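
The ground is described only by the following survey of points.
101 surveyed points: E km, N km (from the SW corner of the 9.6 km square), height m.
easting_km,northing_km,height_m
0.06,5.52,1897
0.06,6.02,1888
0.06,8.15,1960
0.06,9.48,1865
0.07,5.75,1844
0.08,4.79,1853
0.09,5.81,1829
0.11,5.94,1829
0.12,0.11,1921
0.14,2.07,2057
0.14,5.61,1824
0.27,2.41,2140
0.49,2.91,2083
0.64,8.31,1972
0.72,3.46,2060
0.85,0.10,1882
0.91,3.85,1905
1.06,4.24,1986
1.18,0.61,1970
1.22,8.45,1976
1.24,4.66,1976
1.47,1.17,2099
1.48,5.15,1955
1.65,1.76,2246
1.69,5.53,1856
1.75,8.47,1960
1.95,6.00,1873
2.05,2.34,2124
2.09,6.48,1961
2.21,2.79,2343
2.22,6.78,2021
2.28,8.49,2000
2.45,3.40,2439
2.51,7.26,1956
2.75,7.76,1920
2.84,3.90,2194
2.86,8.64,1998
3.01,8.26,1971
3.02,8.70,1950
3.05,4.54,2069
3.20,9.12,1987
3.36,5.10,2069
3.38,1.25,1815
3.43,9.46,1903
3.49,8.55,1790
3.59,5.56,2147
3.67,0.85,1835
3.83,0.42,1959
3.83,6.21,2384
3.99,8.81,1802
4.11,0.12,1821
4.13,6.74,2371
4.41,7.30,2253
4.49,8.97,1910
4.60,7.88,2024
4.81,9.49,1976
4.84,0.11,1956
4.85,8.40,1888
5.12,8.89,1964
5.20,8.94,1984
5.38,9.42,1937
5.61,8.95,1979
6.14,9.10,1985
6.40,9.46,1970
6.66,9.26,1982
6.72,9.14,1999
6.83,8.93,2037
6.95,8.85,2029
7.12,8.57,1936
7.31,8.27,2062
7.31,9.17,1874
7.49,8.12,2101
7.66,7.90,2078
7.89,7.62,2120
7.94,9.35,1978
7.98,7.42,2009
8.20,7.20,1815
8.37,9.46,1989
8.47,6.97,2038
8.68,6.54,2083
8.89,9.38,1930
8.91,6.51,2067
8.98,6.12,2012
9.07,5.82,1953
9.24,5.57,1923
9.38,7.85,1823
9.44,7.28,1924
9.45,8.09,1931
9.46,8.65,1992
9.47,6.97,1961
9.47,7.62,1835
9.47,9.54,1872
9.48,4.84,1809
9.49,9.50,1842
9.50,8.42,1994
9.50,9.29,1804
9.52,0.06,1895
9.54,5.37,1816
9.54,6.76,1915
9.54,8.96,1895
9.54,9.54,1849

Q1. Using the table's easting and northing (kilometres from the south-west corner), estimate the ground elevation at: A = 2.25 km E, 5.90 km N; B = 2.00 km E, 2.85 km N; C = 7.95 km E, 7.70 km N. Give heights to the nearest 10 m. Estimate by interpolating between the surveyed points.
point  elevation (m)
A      1860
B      2230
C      2110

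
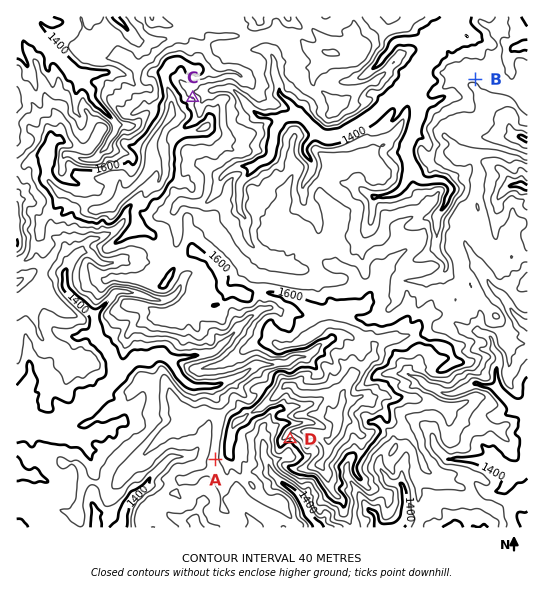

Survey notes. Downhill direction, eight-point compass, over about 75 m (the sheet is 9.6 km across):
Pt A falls W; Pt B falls N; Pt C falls NE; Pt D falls S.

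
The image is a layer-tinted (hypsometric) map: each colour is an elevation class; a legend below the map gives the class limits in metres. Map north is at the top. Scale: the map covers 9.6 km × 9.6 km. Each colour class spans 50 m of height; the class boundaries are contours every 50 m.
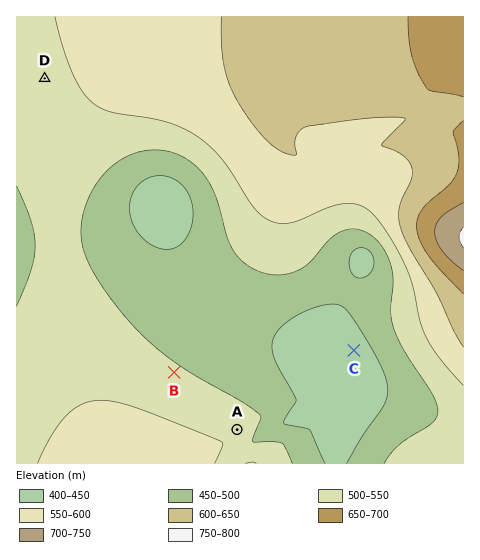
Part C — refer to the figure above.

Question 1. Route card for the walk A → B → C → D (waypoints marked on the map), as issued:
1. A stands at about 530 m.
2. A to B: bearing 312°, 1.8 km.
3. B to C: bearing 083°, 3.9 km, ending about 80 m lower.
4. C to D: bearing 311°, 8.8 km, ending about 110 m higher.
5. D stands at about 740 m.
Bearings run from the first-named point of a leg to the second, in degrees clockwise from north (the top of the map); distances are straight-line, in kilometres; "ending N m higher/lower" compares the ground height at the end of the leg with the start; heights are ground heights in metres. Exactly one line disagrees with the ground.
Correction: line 5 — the height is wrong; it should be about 540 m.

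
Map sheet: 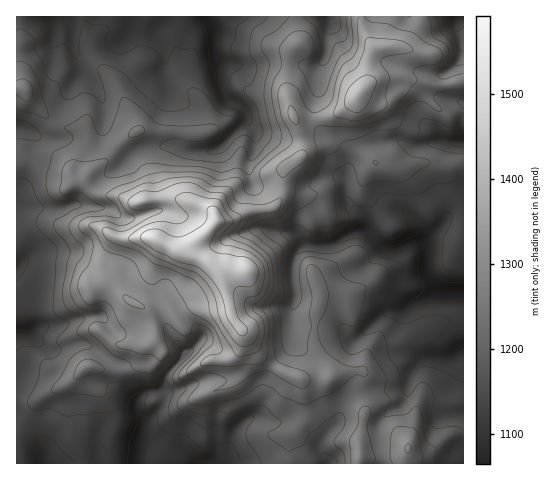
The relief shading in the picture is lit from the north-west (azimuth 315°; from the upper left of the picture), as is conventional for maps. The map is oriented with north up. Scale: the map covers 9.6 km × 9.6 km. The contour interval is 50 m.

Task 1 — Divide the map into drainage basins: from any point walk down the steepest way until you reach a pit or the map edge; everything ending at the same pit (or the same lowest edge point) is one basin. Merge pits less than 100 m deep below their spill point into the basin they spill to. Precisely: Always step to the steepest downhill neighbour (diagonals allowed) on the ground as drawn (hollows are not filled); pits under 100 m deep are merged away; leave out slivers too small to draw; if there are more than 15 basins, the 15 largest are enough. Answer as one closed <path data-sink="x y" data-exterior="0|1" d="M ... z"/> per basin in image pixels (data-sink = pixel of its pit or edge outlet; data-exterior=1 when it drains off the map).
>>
<path data-sink="136 463" data-exterior="1" d="M24 88l-8 1 0 374 344 1-1-24 6-26 0-10-5-16 2-17-16 1-10 2-7 5-29 0-26-12-9-7-31-39-14-48-16-13-18-8 28-28 3-3-3-7-11-8-22-7-13-1-34 5-16-7-16 0-8-4-10-11 8-12-5-35-4-4-23-3-8-5-23-24z"/><path data-sink="444 292" data-exterior="0" d="M403 77l-21 1-12 4-10 9-9 13-17 11-21 5-18-1 7 18 0 18-18 13-2 8 0 18-4 8-7 6-21 3-21 10-13 0-30 31 18 8 16 13 14 48 25 33 12 11 29 14 29 0 7-5 10-2 16-1-2 17 5 16 0 10-6 26 2 24 102 0 1-381-33 2z"/><path data-sink="208 17" data-exterior="1" d="M295 16l-278 0-1 72 8 0 5 10 26 26 9 4 16 1 7 5 5 35-8 12 10 11 8 4 16 0 16 7 34-5 13 1 29 11 7 11 12 0 21-10 23-4 5-5 4-8 0-18 2-8 18-13-1-23-9-16-5-21 2-38 3-8 6-6z"/><path data-sink="329 17" data-exterior="1" d="M361 16l-65 1 2 26-6 6-3 8-2 38 5 21 5 4 16 0 21-5 17-11 14-17 2-5 1-21 7-13-10-15z"/><path data-sink="460 17" data-exterior="1" d="M463 16l-101 0 3 17 10 15-7 13-1 21-2 3 12-6 12-2 14 0 28 8 32-3z"/>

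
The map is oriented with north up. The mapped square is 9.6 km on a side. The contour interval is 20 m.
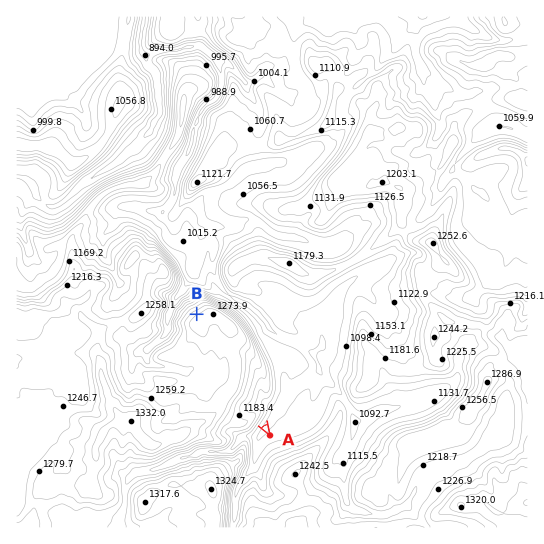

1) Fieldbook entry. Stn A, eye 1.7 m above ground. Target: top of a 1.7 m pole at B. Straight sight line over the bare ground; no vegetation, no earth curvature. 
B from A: not visible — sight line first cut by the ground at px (261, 420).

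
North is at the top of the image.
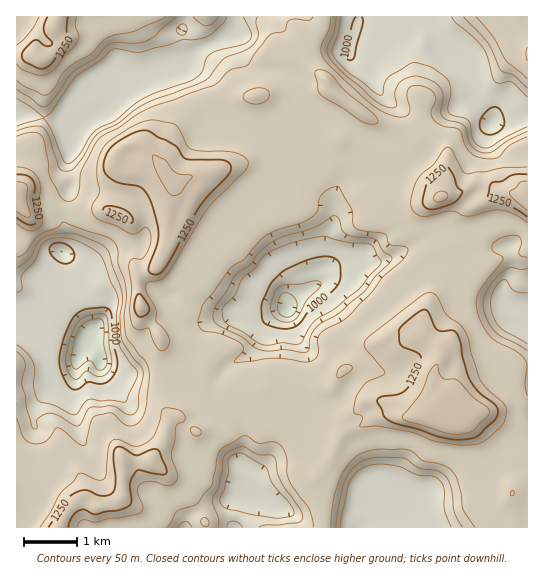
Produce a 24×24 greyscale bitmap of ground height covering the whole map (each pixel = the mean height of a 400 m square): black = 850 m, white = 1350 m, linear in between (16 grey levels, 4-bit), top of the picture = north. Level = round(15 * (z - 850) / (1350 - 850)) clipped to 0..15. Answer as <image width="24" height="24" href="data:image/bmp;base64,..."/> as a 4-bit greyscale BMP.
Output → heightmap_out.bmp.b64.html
<image width="24" height="24" href="data:image/bmp;base64,Qk2WAQAAAAAAAHYAAAAoAAAAGAAAABgAAAABAAQAAAAAACABAAATCwAAEwsAABAAAAAAAAAAAAAAABEREQAiIiIAMzMzAERERABVVVUAZmZmAHd3dwCIiIgAmZmZAKqqqgC7u7sAzMzMAN3d3QDu7u4A////AKvLuqmHZmiWVVV5qqrMy6qXVWmWVVWKqqqqzMuoVYqoVWeaqpmpvMqpeJqqiJmqqomZqbuqmZqqqrzduodoiKqqqqqqvO7uynVVVpqqqqqqu87sqXUyNpqpmZmqq83bqWUxSaqql3eavM3amFVBSrqYZUWJq8y6dVVVW7mXVBNXmrupZWVVa6qpZTNFeaqpd3VFisuqllRFWJqqmJdnmryqqXZmeZqqmcqavM26qpmImqqqq9qavN3bqqmZqq3MzsmKzd7duqmZmqzLvKlpzdy7uqqqqqq5iodWnMuqqqqqqqqWV2ZVWKqqqqqqqZllRYllVWeZqqq6d5llVruGVVVomZqmVnZVecy5d2ZWeaqFVVVViqzKmYd2WJmVVVVomg=="/>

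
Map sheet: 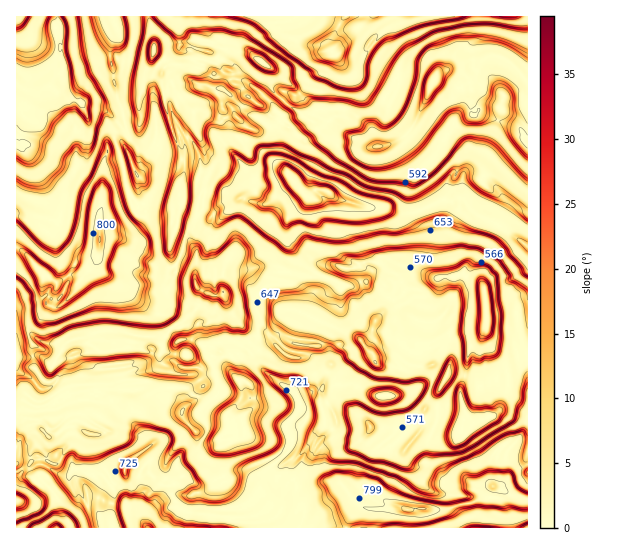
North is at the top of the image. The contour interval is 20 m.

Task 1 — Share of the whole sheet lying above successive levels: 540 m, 90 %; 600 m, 64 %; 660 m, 31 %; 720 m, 21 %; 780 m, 6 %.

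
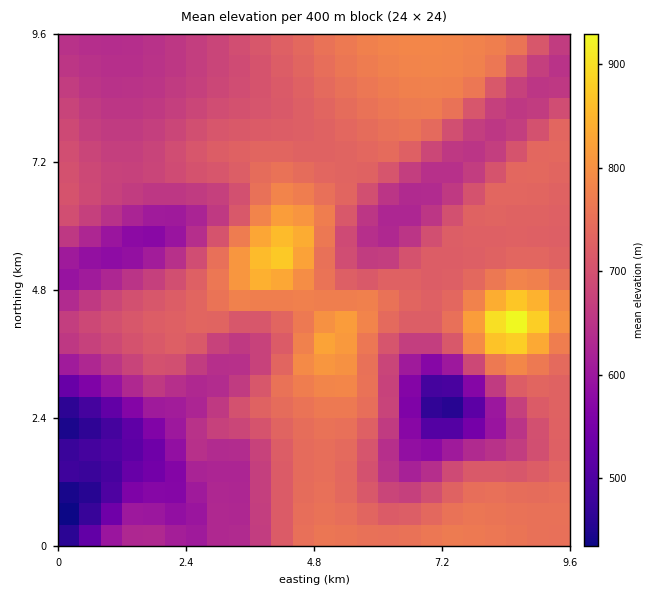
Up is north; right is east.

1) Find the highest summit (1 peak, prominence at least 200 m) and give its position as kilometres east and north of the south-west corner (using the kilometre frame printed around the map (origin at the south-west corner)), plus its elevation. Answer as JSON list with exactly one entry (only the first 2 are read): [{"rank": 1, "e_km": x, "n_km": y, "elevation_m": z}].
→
[{"rank": 1, "e_km": 8.54, "n_km": 4.16, "elevation_m": 940}]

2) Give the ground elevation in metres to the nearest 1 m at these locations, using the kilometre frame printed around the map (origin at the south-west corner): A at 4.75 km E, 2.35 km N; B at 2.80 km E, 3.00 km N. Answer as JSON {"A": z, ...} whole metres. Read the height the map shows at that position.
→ {"A": 754, "B": 630}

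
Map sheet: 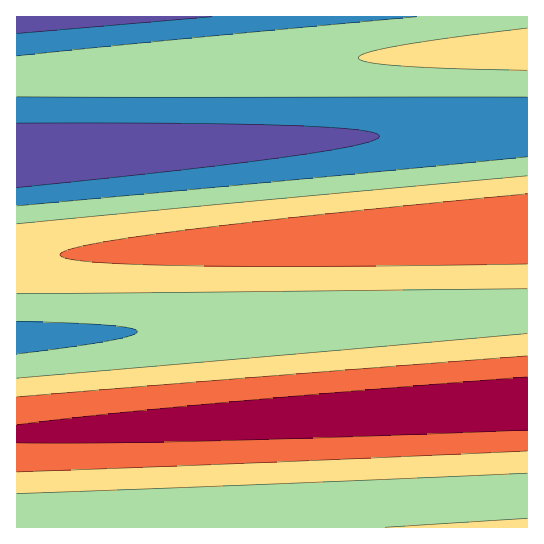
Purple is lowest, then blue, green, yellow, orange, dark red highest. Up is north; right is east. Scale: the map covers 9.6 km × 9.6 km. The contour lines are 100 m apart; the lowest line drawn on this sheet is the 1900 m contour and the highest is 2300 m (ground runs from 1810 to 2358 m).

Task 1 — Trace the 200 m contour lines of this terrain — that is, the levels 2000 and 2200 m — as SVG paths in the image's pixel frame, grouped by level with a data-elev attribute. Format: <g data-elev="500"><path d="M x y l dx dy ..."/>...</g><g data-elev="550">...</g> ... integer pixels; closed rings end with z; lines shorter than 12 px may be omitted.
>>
<g data-elev="2000"><path d="M17 321l88 4 21 2 11 4-5 4-22 6-93 13"/><path d="M527 157l-510 49"/><path d="M17 97l510 0"/><path d="M417 17l-400 39"/></g><g data-elev="2200"><path d="M17 472l510-21"/><path d="M527 356l-510 41"/><path d="M527 194l-214 21-148 18-82 13-19 5-4 4 11 4 21 3 90 4 147 0 198-2"/></g>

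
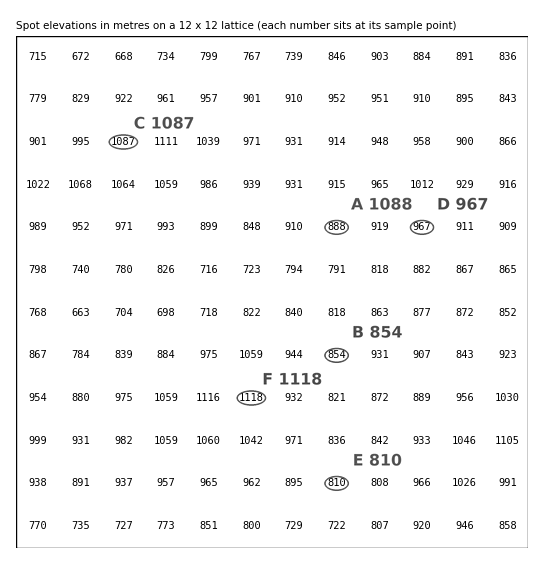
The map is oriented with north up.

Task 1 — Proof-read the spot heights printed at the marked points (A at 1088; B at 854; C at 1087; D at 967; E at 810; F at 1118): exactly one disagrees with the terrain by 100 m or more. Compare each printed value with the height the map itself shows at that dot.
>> A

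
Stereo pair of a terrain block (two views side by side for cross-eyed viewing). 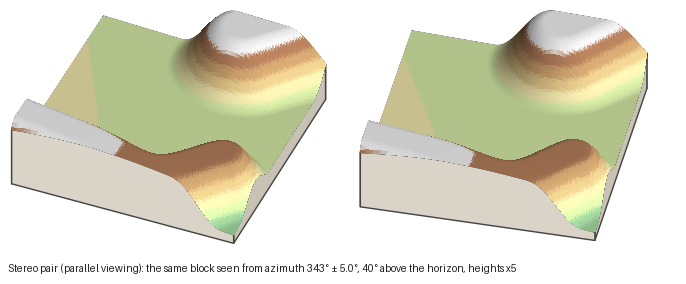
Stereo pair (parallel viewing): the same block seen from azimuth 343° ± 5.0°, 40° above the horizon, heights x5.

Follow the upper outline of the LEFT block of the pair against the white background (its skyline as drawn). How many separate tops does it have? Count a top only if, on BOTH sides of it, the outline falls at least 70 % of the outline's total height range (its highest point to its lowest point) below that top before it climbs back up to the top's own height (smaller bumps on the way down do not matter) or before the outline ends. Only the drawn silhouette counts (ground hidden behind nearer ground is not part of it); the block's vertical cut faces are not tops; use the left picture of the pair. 0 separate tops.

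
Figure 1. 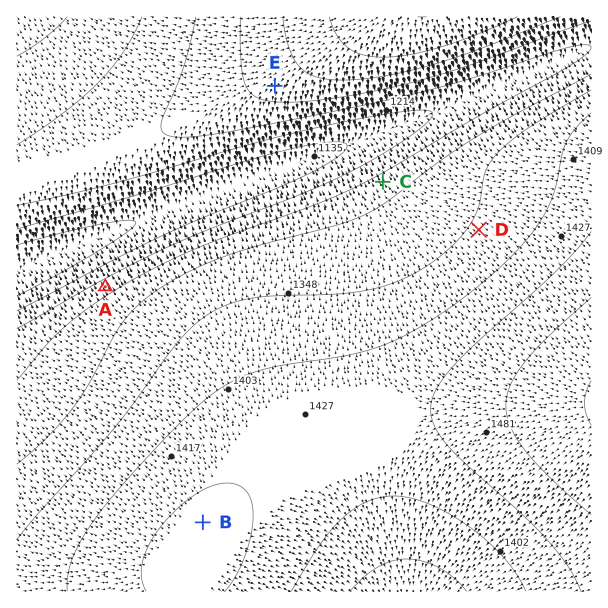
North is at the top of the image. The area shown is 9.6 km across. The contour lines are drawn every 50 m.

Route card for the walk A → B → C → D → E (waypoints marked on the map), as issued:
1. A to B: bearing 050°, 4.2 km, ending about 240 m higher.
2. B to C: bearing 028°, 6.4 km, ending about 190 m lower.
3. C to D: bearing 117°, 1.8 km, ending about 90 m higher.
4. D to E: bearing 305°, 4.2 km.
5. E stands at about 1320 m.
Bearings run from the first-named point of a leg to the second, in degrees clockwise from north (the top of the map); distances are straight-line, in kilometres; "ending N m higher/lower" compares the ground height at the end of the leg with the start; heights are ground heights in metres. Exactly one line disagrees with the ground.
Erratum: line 1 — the bearing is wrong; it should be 158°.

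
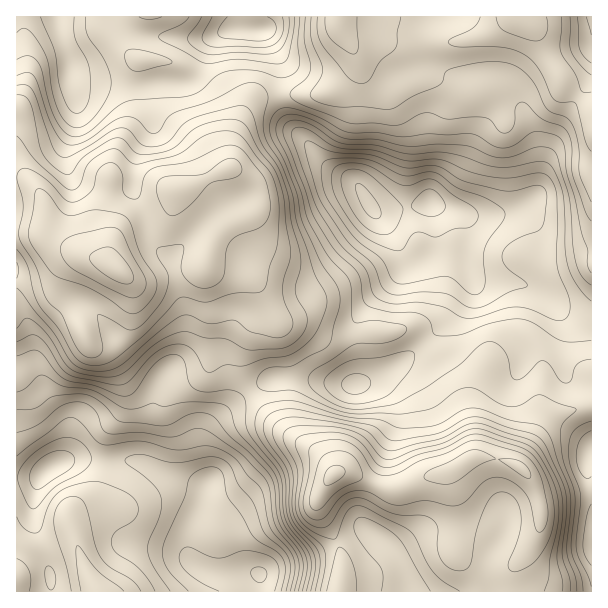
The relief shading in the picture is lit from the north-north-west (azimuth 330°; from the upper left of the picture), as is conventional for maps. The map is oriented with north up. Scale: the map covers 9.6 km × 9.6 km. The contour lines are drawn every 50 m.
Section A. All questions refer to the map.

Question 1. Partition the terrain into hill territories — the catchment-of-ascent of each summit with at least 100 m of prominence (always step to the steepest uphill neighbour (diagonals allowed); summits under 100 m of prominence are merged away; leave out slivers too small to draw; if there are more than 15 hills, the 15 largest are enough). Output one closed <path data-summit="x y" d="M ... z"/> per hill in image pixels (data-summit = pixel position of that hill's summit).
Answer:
<path data-summit="119 270" d="M243 16l-227 1 1 461 18 0 24-15 16-5 27 4 27-2 14 3 25 13 36 10 6-6-5-24 0-21 5-9 33-30 29-17 40 0 21 5 23 1 21-7 40-28 29-29 24-33 1-12 8 6 40 1 11 3 19 12 21 21 15 6 7-1 0-73-26 3-21-1-7-8-8-23-9-10-9-1-17 5-25 0-36-11-3-3-45 10-12-1-14-23-10-10-23-12-38-41-6-12-5-18 0-38-12-24-5-3-15-2z"/><path data-summit="333 474" d="M471 276l-1 12-24 33-29 29-30 22-13 7-18 6-23-1-21-5-40 0-29 17-33 30-5 9 0 21 5 24-11 27 7-1 13 5 11 10 6 13 4 18 4 11 4 5 12 7 0 17 332-1 0-265-13-2-9-5-21-21-19-12-11-3-40-1z"/><path data-summit="338 17" d="M591 16l-346 0-1 8 5 6 15 1 10 16 6 15 0 42 9 21 38 41 23 12 10 10 14 23 12 1 45-10 3 3 36 11 25 0 21-5 5 1 9 10 8 23 7 8 21 1 26-5z"/><path data-summit="98 591" d="M86 458l-11 0-16 5-24 15-19 1 1 113 242-1 1-17-50-2-15-7-7-10 0-21 17-42 1-8-6 2-18-5-44-19-36 0z"/>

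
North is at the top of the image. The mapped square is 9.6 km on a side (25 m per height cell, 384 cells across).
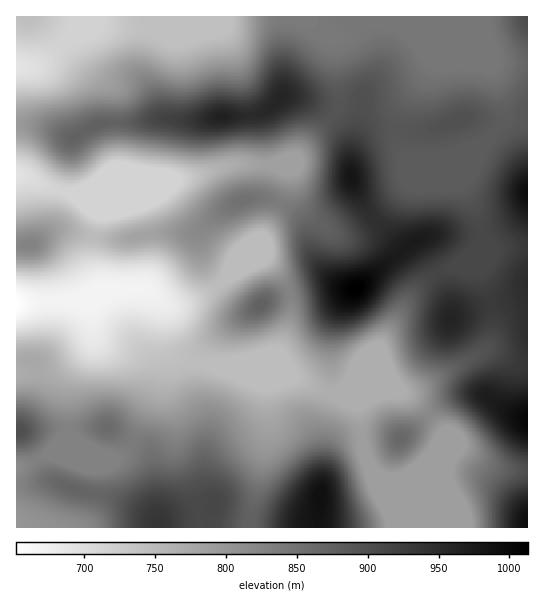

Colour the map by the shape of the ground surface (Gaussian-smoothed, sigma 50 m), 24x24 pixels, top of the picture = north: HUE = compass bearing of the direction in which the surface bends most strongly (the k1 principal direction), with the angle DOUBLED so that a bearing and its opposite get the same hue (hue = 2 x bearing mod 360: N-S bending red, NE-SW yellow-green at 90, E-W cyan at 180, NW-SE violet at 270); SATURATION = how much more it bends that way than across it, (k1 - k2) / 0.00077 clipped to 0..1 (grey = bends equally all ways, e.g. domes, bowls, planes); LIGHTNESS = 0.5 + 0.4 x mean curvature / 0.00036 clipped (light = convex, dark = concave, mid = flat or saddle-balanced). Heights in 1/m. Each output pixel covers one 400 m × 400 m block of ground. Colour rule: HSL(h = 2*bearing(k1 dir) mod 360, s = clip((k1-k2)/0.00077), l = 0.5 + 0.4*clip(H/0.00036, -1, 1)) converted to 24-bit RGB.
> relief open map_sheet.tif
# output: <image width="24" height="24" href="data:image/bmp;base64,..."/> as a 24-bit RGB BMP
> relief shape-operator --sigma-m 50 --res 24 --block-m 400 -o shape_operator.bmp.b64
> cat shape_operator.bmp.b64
<image width="24" height="24" href="data:image/bmp;base64,Qk32BgAAAAAAADYAAAAoAAAAGAAAABgAAAABABgAAAAAAMAGAAATCwAAEwsAAAAAAAAAAAAAiX1WfV1Cdl8xPFYvQpFpl7SQtriik3ufbFyJuKt8QWSHFzaVxqSouJOG09eGitCUVl7PSxZ6gH9/gH9/fnyADgcveLl92eHHnGCxkGyyosXfkb3zXabihJ60tayopGyygWmkuL6sa4S2DESLhnK83p+47/TVfNeMIgMwgGyAgH9/gH9/cjR5KISuXeCrpdCkOoytoubhQuskhVAcVXQueH1UprRkdlOIroB7kbeGjWubIj5nM3qG0a7Q8uvZ0Ge4IwEypWgaMYAuf4B/KCqmksjMfJI3h4MJP9gEG24RgW9lgVtVdII1Po5TmLlrPkpourWCpKxueFlbRFBjK2hPQ7Yl/uFYtgA+KwBE8c7OXtxqJHhpPn95WxQehxwL1LM43d7uJ0XrTUO5p2raxuHfOLDSjJqwT0WRpqx3sYp4fGmFWlmEVWJzZKpGusFVxz2zDA+n3e7p9dbxOxCgKwgRSBQXi9qcxt/h3LerfkKiTk6TcKe208K7c1OdbVtmf1iClJ9/rKWSgHWfWlGZbXmqjraemo1afDY2IoVnYM9FmSdV/wuunwndou/ekPbbjbDHs3gjiFNEWZuQYq2hpnlrpk97g2V8WoSDiKx/m41shTw8dFtEU35Ag041o2EwX4hpd4F1eXY4LRUMIn8xg7Dx2+fwhaLBWoWEorNcer1yQKl0SWNhgENAlV9MkXFmfYFdi4M8d1wxgH5if4B+f2R+eDZIycxaJ5dFfIB/XhVsym16a7Q6AmoAPpYTukg9fkxDtqva0q/Jl1mOQzlSfFdfkKyCdpatkma7yVixwjlIl4ofOGUTLh5MqDhc860lkqoDAzAFEAkzw5+o0qu3qsaXHHpBNWIvoH5rknw5r3xCsEdnXEqAZqKdjLOIYXp+TUhjpUis54Xm9Lfi1LyXBVVsbxq288fJ78C9MKlpADMwSrGs0r291cjGd2m8O1+TdpyBj5IngYkygXVFcn1mVYxTjY1SdkpKVjUyMWkjKr6Z1bjw9dbuGAD0Fwpj6eHL8Nvn8drrAlyIB1lOjcV9ycGul1+0c1OidYp4f5MQU40dSo89U3RIeXNCcXY6WDlDizxYpNRiA5ExAGEc5LeWqgCbSyGt0fbdyMrp+dLrzTfgE3BmG7U0n6tNf0NXh1+YnIedwtTohN/EQ4GNbEFdmks3iZU4Jj86UZteyeKrKqtoSnthCC0GSQI7y/vPb+Whc0aE2z9t94nTw3HONoY5LnYscYB1TXdyjpdz3tb167XwXE3XWIT+zMz/3s79h3//l7zozaui0FNVCUcNKgkdEJiHz/yyZEEsPiMYfpMocbhf1KLh1r/peZjQQ2SZgFF5joNDl4xrzpK5nZ3YfBBwMG4TSpUMgDvVtXXQ2n3J6IvL4YzPEkGSFv+pzL5biiNOi4NJceR8QsurWJ2mw5CryWa8dTmVmkSZu3dvhZJKjHAjZioFgHJtf4B/e4B3LGknH2Iylmutz63d6Nb1wMD5V7DqZhyo6jq8z+Ooaep1P2ZhW1w1dXktglw6b0WGdUWw18HJZj0cZAUB/twAAFgHSHlOfmtNaFYgLCkHGzMAKmgCkZkkq3glZj0oCgspw16k8vTXkMWZQi9qe3B+f4B+foB7RHN5SHyXsc+nSSdgeHDI7u7dzGmVGykKTjgPe2AxiH5GnrctL1IFIzECZ3MAJU0LDSAmJs017/rOw1NzZzp6f3Rnf4NmdIFoaoB/N4p3erxkSmr1rd/y2cnq/bj/pIf/r6j8trjxo7D13s334srzaIHqpsvbV42rD3J2APxgt9BQs0lKc1aRfXilmISrnXufY5BtTIlxaodHdJfZga3Kh3axr6HTgHXliFjr3dfxh6D0opj229X2xLn/8MT+3qfqbrXfKM3BdItXopZvZoyNY5KadXCgp4+2n5m7YFisj2iWg41LXVQ5fmc9nYY0XTokQm4vgtxoTnCDVICCvcJ7UiZn3DOL69LOpLXVSjXEdmaqrpSSdY5+XX1zXnhteJFrl4ZvcU9+l3OOdG8sUmc8UpNVc4ahjX2/ndTJcLVsUkNWXXlSrKxQOR5OsqNY6u3DmWeBY0J0Y2yHr4aNqIaTbmiDd2xdeIJYgnZWVF5rhoJbfZlkTZ1nSpJYQnxDZIRLtLFBhlMyYVw6T343eHxFPiZLgcNN3d5qk0FScE9YYHNTeZBYo4Vuild5gH2AgIB/f3+Ab0x8oXpUpqy1faWoYHuIaH1zc3hXnZVYiXxqgH9/fIB3VHdTMyxUrdBQtLQ4gFhShm93eod6c4drhXplgHl6gIB/gIB/f3+AVjiKwJqc"/>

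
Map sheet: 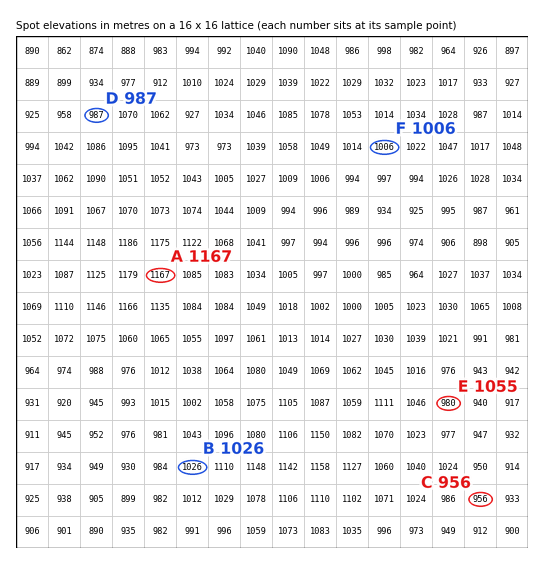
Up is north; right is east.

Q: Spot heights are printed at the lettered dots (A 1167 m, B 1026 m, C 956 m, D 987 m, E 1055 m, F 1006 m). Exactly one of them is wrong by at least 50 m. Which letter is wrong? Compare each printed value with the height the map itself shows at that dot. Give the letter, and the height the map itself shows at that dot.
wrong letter E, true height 980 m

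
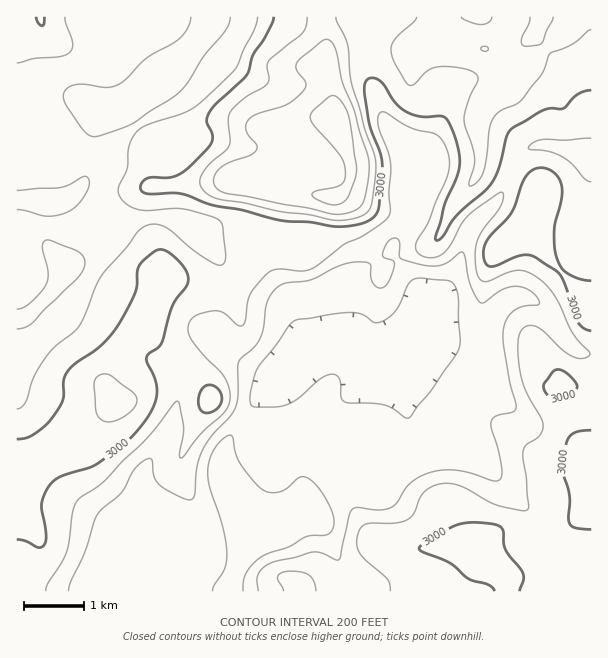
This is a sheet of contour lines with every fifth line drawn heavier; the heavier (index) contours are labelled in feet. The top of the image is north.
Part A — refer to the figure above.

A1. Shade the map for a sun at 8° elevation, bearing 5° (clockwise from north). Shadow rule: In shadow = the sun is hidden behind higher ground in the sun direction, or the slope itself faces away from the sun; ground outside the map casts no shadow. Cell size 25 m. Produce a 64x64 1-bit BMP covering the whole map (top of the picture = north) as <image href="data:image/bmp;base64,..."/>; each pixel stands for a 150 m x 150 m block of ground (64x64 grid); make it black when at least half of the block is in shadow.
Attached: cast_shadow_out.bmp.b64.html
<image width="64" height="64" href="data:image/bmp;base64,Qk0+AgAAAAAAAD4AAAAoAAAAQAAAAEAAAAABAAEAAAAAAAACAAATCwAAEwsAAAIAAAAAAAAA////AAAAAAAAAAAAAAAAAAAAAgAAAAAAAAAAAAMAAAAAAAAAA4AAAAAAAAAAAAAAAAAAAAAAAAAAAAAAAAAAAAAAAAAAAAAAAAAAAAAAAAAA4AAAAAAAAAHwwAAAAAAAA/jAAAAAAAAD/AYAAAAAAAP8DgAAAAAAAf4OAAAAAAAAfg8AAAAAAAAfDwAAAAAAAAcPAAAAAAAAAw8AAAAAAAAAD4AAAABgAAAHAAAAAOAAAAAAAAAAwAAAAAAAAACAAAAAAAAAAAAAAAAAAAAAAAAAAGDgAAAAAAAAY/AAAAMAAABn+AAAAwAAAAf4AAAHAAAAD/wAAA8AAAAP/AYMHgAAAA/8Dh98AAAAH/6PH/gAAAAf/h+/+AAAAB/+H9/wAAAD//4f3+AAAAf//x/PwAAAB///D8eAAAAP//+B4YAAAB///8DgAAAAP///wPAAAAf///+A8AAAD////wB4AAAP///AAHgAAAH/4AAAPAAAAAAAAAAMAAAAAAAAAAAAAAAAAAAcAAAAAAAAAB4AAAAAAAAAPwAAACAAAGB/AdwAcAAAAH8D/AD4AAAAfgOAAAcAAAB8A4AAA4AAAHAAAAAAAAAAAAAAAAAAAAAAAAAAAAAAAABwABgAAAAAAfgAOAAAAAAD8AA4AAQAAAAAAAAAAgAAAAAAAAAAAAAAAAAAAAAAAAAAAA=="/>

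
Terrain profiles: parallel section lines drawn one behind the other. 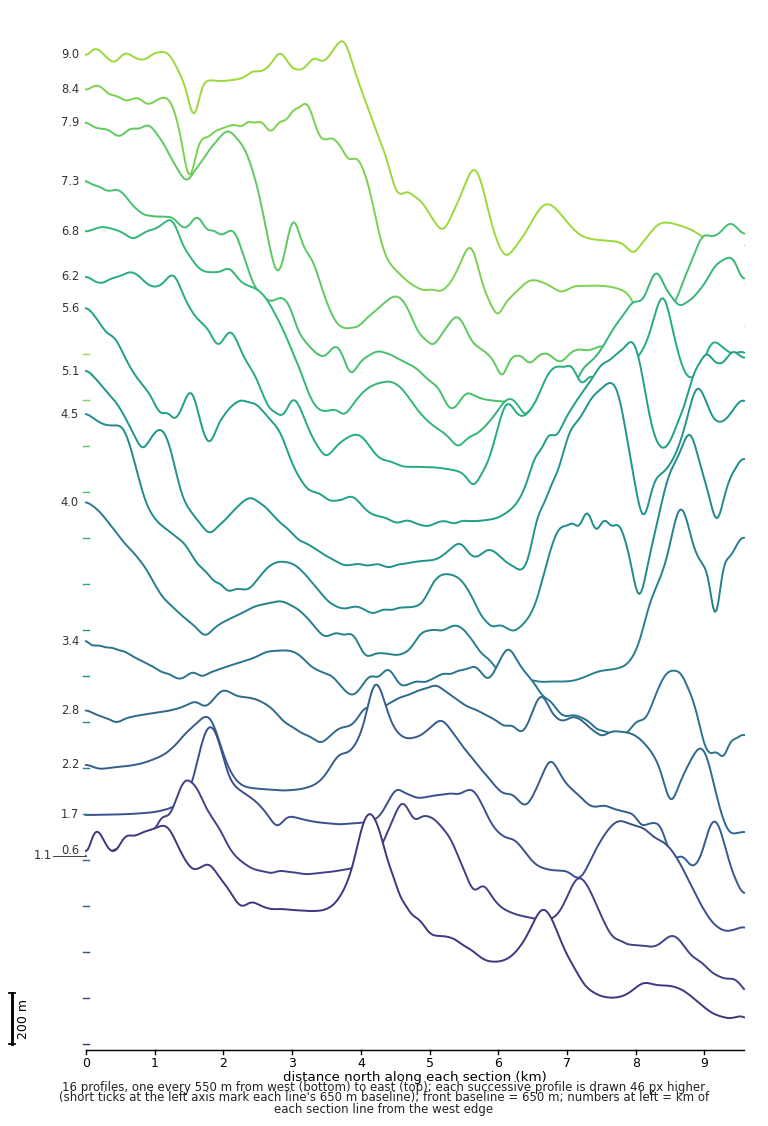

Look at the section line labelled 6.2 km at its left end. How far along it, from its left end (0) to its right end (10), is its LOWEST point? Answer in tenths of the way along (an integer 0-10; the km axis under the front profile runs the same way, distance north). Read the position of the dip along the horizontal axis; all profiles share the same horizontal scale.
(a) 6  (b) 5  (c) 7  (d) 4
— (a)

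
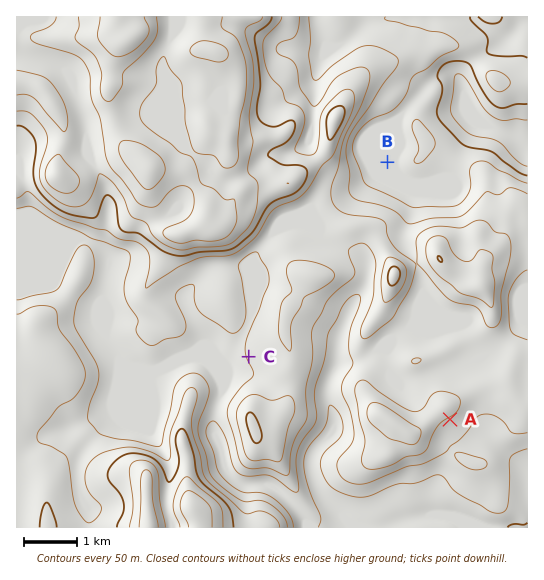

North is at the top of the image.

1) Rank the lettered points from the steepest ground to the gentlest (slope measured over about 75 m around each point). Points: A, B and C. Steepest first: A C B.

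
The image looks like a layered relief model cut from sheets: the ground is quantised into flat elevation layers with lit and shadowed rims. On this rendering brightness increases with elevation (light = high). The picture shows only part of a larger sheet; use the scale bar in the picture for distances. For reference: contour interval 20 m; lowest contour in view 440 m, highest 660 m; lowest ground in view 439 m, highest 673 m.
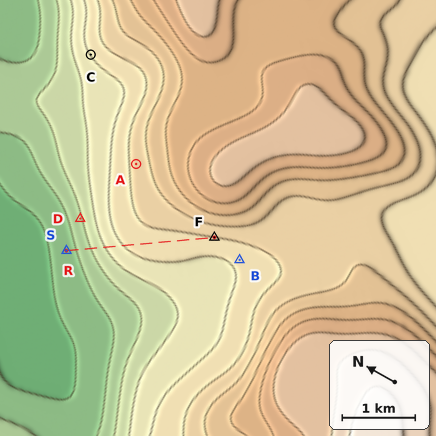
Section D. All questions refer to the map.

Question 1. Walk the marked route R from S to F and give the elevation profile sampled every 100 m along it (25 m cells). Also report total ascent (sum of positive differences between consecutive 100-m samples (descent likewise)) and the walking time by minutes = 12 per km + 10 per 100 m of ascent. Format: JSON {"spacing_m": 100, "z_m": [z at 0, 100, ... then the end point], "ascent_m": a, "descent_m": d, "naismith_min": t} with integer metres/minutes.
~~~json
{"spacing_m": 100, "z_m": [450, 457, 466, 476, 487, 497, 506, 514, 521, 526, 529, 532, 533, 533, 533, 533, 533, 534, 535, 537, 539, 540], "ascent_m": 90, "descent_m": 0, "naismith_min": 33}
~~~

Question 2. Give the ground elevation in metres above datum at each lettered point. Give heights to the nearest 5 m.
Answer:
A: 545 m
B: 525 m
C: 520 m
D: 475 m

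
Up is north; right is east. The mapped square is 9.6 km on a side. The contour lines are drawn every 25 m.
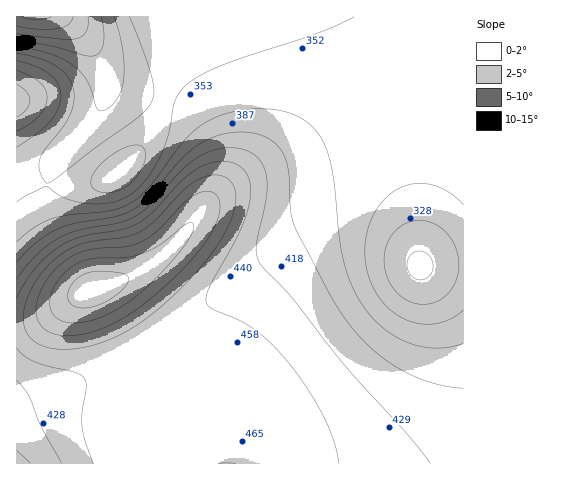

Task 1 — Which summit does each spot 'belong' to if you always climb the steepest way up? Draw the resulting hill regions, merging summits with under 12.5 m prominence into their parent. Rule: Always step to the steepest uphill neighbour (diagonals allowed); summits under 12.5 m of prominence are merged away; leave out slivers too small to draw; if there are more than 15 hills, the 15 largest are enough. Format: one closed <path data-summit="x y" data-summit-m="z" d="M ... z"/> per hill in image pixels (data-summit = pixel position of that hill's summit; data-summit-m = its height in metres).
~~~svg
<path data-summit="94 290" data-summit-m="564" d="M463 16l-301 1 6 33 0 30-3 15-7 23-8 16-23 32-10 9-9 4-33 7-28-1-31-10 1 289 447-1z"/><path data-summit="36 17" data-summit-m="481" d="M161 16l-145 1 0 157 2 2 29 9 28 1 33-7 9-4 10-9 23-32 8-16 7-23 3-15 0-30z"/>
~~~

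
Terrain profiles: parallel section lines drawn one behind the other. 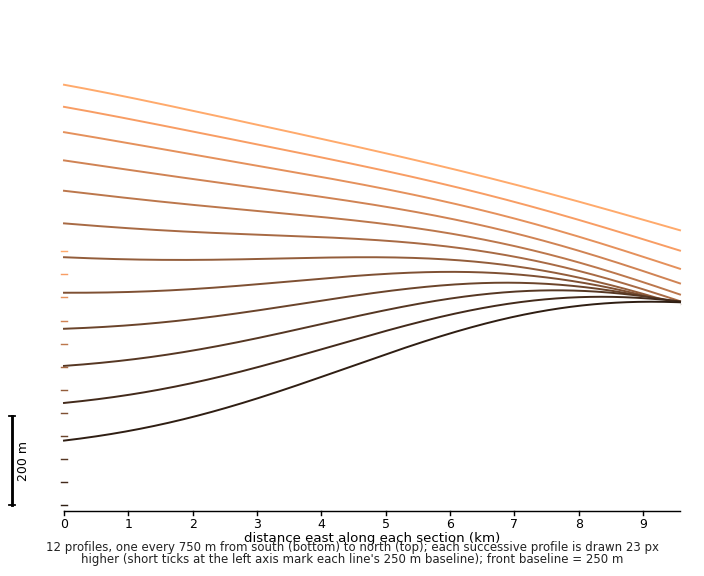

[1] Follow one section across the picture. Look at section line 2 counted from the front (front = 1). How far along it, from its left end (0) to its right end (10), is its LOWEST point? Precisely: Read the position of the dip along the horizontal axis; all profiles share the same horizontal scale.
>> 0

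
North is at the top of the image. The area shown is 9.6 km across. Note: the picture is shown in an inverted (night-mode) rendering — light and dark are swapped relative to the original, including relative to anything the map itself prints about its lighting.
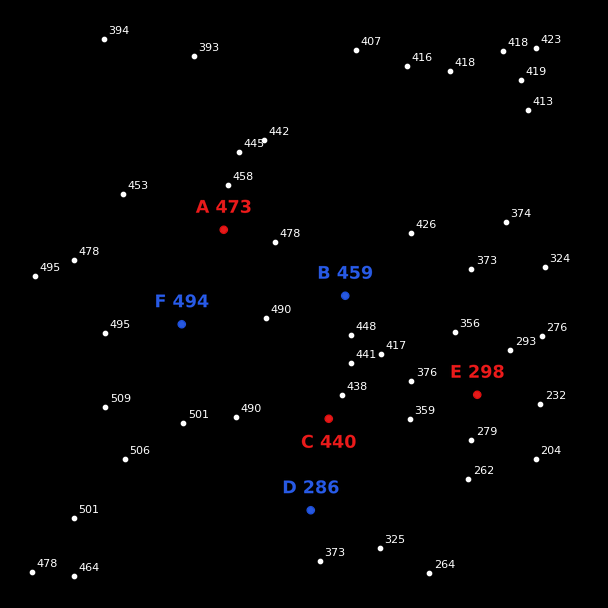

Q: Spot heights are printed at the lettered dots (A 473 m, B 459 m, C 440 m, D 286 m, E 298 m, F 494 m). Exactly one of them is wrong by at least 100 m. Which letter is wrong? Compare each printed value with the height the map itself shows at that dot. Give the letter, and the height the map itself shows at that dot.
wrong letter D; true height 411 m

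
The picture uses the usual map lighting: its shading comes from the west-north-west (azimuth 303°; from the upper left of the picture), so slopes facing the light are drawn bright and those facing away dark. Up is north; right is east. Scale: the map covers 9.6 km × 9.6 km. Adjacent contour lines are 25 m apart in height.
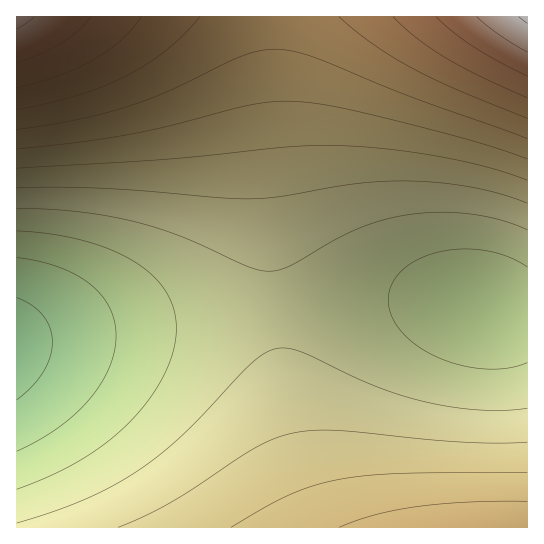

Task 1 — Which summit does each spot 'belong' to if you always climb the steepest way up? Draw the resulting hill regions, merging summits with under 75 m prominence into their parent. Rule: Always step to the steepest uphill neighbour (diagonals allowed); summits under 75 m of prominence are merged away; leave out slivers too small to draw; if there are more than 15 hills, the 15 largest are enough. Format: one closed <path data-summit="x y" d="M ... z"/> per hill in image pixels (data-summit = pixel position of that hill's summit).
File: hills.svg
<path data-summit="509 527" d="M447 301l-86 0-102 8-114 14-128 18-1 186 511 1 1-215-19-1-28-7z"/><path data-summit="17 17" d="M270 16l-254 1 1 324 128-18 114-14 102-8 78 0-57-5-37-7-28-13-16-18-10-27-10-49-8-89z"/><path data-summit="527 17" d="M527 16l-256 1 5 112 9 78 11 40 11 19 10 10 20 11 26 6 100 10 46 9 19-1z"/>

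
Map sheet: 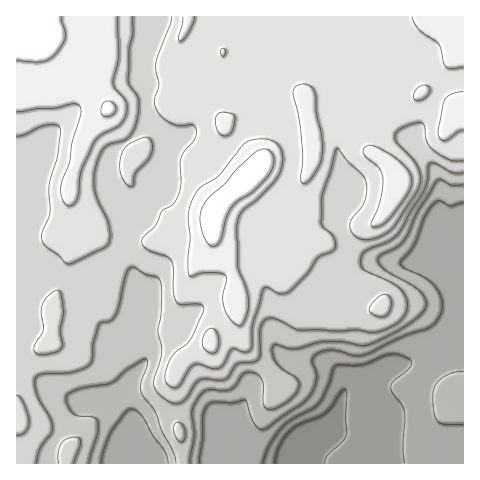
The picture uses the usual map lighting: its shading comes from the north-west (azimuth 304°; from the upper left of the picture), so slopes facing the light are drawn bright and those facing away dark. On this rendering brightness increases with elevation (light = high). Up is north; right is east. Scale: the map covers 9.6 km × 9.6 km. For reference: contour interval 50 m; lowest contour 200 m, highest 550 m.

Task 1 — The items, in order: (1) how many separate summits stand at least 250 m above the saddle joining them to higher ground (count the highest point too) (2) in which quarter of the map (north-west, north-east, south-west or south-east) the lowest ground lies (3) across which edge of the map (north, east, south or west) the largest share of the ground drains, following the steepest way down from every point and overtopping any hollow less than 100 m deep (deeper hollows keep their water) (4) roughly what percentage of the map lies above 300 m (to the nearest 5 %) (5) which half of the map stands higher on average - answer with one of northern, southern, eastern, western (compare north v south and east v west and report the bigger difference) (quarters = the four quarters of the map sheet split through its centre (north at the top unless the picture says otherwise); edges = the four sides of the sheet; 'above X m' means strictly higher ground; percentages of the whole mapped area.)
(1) There is 1 summit with 250 m or more of prominence.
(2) The lowest point lies in the south-east quarter of the map.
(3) The largest share of the runoff leaves by the southern edge.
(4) About 85 % of the map lies above 300 m.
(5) The northern half stands higher on average than the southern half.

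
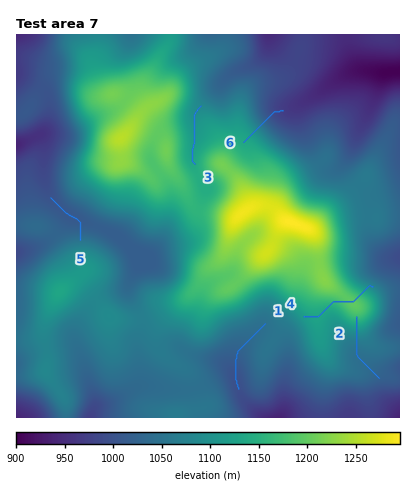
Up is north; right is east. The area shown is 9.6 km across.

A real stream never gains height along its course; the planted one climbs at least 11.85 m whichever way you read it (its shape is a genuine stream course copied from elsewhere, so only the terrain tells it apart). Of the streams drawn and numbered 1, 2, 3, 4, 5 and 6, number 4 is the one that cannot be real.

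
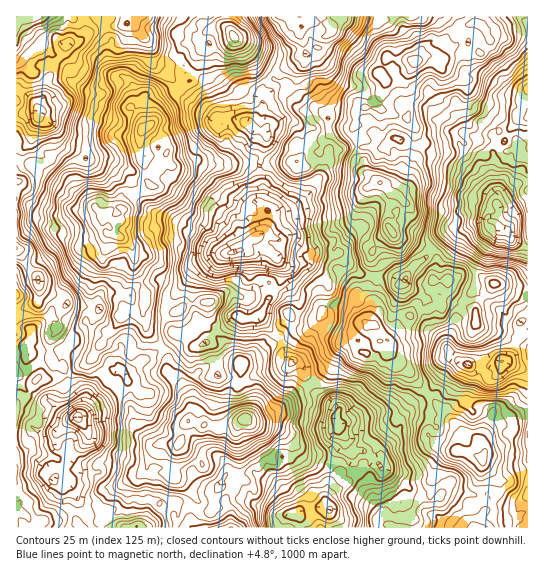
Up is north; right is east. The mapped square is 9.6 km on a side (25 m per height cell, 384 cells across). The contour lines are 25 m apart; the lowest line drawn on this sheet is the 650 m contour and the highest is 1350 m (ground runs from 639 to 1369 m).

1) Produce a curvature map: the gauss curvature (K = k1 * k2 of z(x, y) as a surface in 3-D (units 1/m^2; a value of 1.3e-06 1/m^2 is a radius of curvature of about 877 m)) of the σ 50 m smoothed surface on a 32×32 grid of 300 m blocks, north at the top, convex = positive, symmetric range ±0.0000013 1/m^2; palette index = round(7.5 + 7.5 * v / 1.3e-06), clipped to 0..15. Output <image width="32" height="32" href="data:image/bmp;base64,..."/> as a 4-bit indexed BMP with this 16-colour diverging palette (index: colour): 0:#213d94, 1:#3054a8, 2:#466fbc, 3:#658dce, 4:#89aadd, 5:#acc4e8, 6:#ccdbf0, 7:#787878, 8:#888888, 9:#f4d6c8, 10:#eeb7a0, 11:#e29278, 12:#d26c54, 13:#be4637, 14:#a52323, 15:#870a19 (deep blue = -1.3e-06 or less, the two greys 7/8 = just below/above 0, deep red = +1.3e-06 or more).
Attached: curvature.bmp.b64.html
<image width="32" height="32" href="data:image/bmp;base64,Qk12AgAAAAAAAHYAAAAoAAAAIAAAACAAAAABAAQAAAAAAAACAAATCwAAEwsAABAAAAAAAAAAlD0hAKhUMAC8b0YAzo1lAN2qiQDoxKwA8NvMAHh4eACIiIgAyNb0AKC37gB4kuIAVGzSADdGvgAjI6UAGQqHAHp2d2ykdcVZ22top5lndXaHhld3ZXd0M5lfloZ2tod4R6hpeYlnpZl3dmZWdpk3iWyWaYl4endlh3VlzkdNaGdHQ1N3eLOXZqhkiXl4XGx3p73qZ7aFiXlGiXZmfGeJhLVdd4d3uSb5R3u4mIaZg2tID6homXd15ph893V3dpyISYmIJthZeFeDFXd3YnVqN2xhc5hZRvQ0t0lJepR4SqOliLiIiIcs2K6Fj0h21cL4hnh5dlNshYUXZolpd+XmMsq1ZWicZxeVRnh6h0dh+GkIaU+1drdfePeoWHWzxad3kx84W7dn8KcVeYiHglZxhm9XZnNkVXpMJpdGCv2eLfcCl2x6iaW4ZPaXhIQXSkWn1mxnZIiKvIV5hbtIwFdowIeIeKeJV4eKiXiDf2PXTvmHaYi5eGd3dneXdnV7d1xZZ4jZcIh4mKqHd4p2p4iJtsWHdnW3h4h3Zkt6tohniJRll9h3d7RqQY+Eh4aGd3WGaFSGh4qHd3RnebKIZnaHaHVWbFplaKeMiHSWeoeZaHpf2IVn+Inkx6Z2iHWZZ4VonX1W50c4h3ZohptIWHlld0dTaiXUdohpdoZFeGtV6GtZearnlnZnc1eZesh2x0aXeDZjh0V6OIhIlXh32HV7hna8lof5h4/oVoeXd3l3mbdJdnG3aHlMiYhpdzeKZZiI"/>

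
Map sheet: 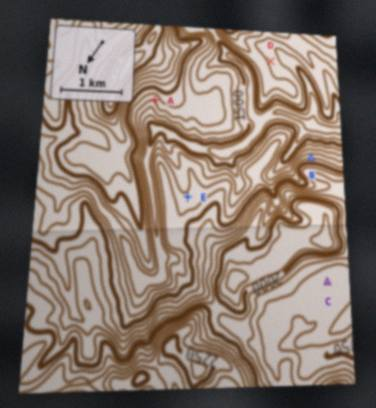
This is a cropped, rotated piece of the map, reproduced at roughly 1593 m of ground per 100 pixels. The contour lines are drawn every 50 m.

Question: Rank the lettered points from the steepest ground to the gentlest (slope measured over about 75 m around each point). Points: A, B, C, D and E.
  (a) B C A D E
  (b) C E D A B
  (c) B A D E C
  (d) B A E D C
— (c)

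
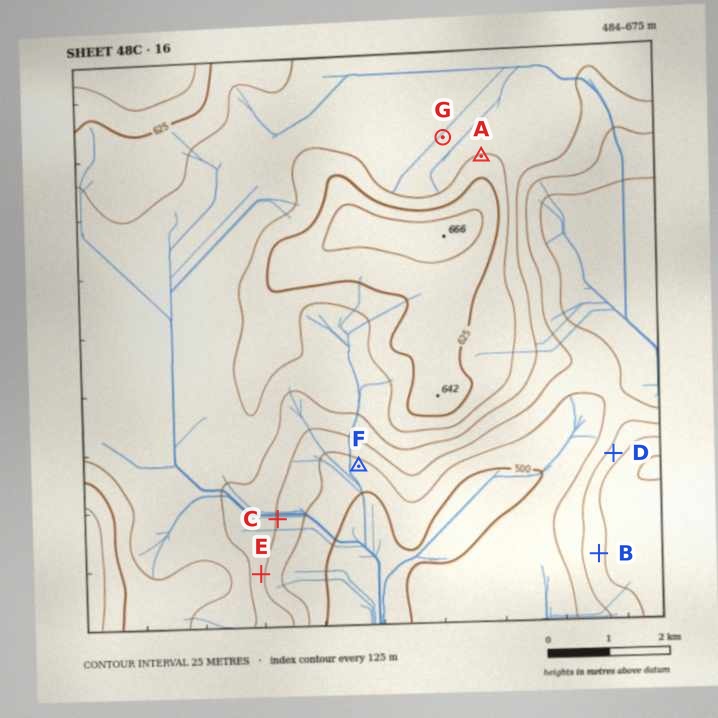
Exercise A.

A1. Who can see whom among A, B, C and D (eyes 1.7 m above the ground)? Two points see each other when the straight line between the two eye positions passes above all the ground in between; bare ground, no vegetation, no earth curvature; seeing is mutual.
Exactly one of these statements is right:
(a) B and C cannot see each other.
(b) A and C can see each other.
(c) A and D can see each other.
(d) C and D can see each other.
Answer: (d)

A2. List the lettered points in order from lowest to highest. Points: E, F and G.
F E G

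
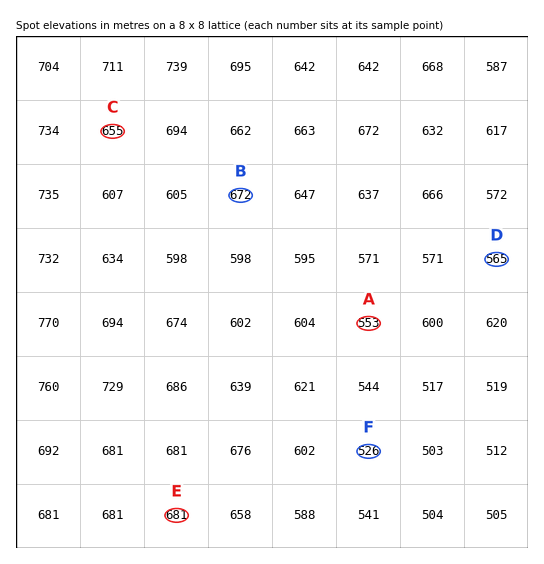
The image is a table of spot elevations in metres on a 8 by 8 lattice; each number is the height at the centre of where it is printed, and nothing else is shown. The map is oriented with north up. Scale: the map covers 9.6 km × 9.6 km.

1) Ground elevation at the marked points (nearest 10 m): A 550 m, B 670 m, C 660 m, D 560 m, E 680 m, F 530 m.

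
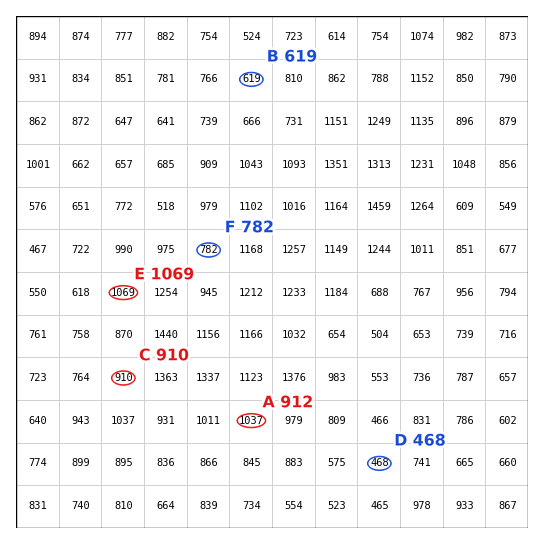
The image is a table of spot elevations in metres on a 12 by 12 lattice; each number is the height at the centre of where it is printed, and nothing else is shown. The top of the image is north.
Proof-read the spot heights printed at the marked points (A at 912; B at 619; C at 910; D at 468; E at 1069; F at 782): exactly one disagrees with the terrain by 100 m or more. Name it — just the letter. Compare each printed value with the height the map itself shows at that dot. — A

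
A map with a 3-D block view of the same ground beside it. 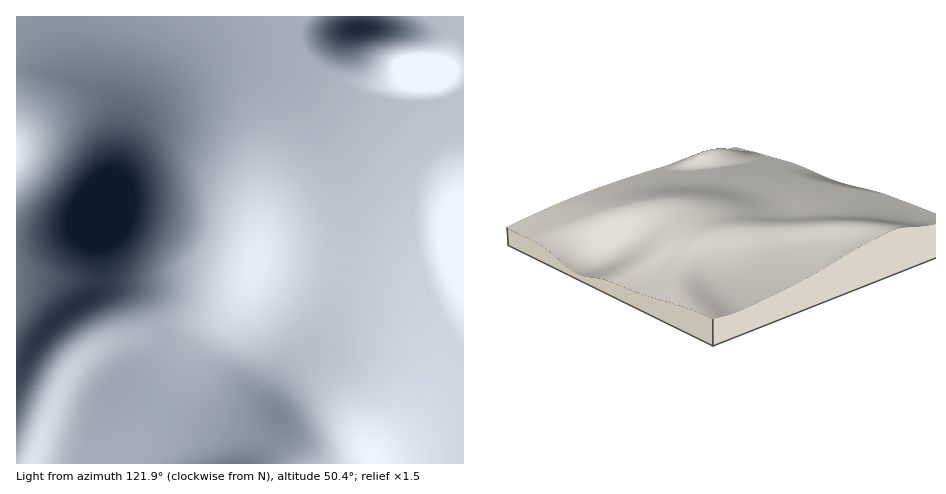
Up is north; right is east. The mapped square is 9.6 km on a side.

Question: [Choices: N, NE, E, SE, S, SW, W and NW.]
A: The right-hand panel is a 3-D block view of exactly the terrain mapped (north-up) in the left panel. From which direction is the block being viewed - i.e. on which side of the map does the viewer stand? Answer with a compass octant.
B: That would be SW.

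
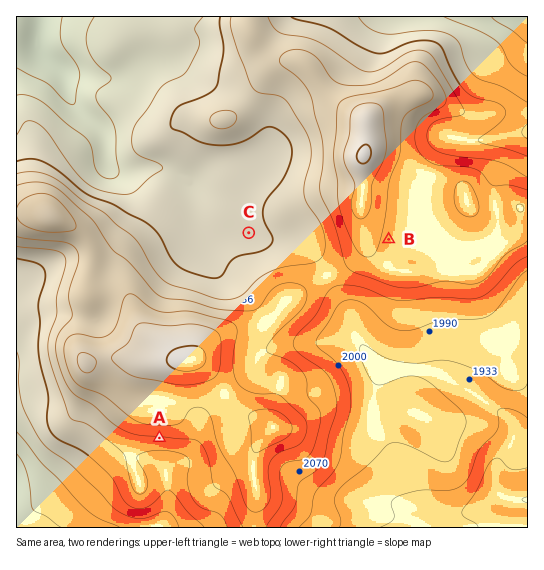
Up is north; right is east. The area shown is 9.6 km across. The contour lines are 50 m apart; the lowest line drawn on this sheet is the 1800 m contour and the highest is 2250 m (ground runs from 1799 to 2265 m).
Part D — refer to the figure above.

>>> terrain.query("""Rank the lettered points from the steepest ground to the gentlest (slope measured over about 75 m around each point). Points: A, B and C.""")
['A', 'B', 'C']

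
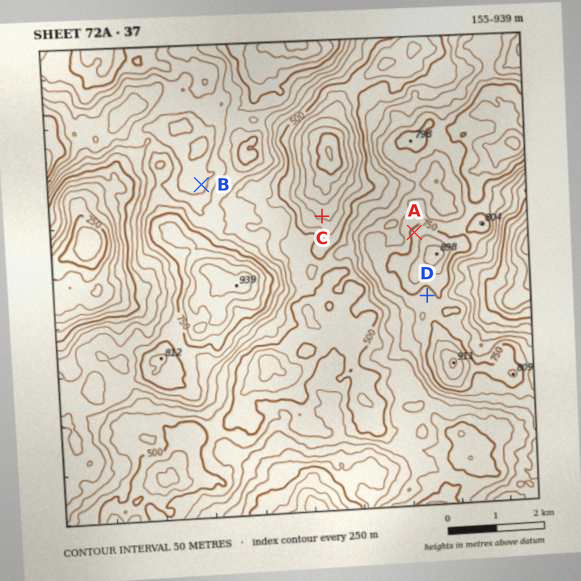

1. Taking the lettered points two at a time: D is above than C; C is below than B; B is below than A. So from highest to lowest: A D B C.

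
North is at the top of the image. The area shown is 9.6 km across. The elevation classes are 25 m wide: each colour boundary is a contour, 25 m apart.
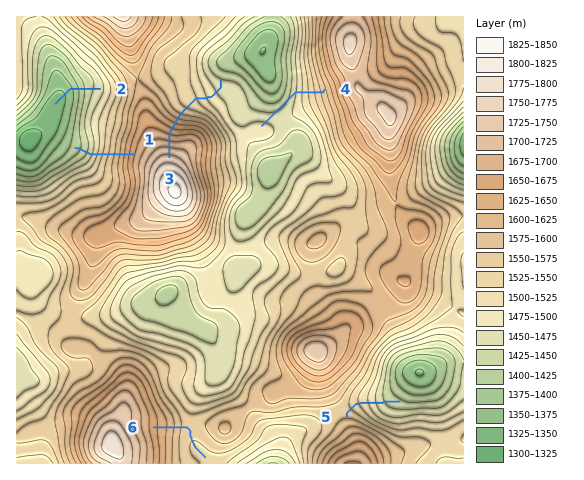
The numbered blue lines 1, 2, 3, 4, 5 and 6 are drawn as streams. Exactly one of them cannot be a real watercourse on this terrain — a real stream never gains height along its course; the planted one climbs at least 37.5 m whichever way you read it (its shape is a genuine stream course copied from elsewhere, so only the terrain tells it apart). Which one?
4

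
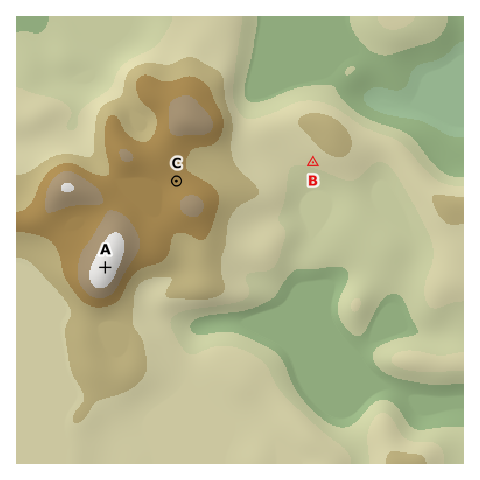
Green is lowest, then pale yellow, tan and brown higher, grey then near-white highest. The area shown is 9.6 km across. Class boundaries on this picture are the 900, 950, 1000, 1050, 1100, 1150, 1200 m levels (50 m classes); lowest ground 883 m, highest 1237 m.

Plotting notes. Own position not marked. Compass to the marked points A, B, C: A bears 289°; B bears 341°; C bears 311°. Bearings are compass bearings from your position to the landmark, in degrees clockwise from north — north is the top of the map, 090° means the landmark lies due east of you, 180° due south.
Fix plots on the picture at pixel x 382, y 362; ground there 980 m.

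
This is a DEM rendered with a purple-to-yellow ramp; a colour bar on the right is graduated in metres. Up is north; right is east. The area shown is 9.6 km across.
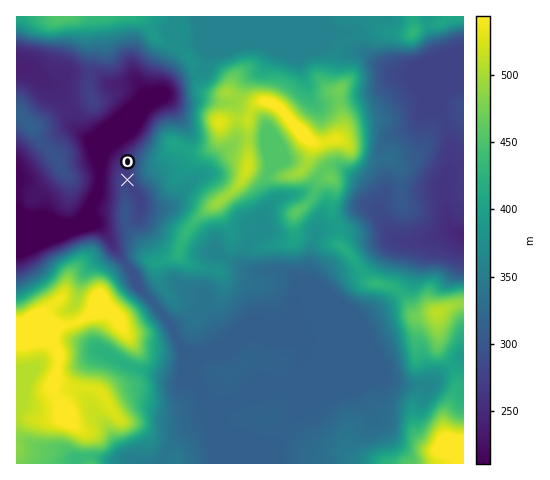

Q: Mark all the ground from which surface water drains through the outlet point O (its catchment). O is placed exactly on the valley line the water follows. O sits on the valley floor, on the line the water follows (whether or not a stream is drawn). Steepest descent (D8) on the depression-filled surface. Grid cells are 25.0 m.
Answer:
4.266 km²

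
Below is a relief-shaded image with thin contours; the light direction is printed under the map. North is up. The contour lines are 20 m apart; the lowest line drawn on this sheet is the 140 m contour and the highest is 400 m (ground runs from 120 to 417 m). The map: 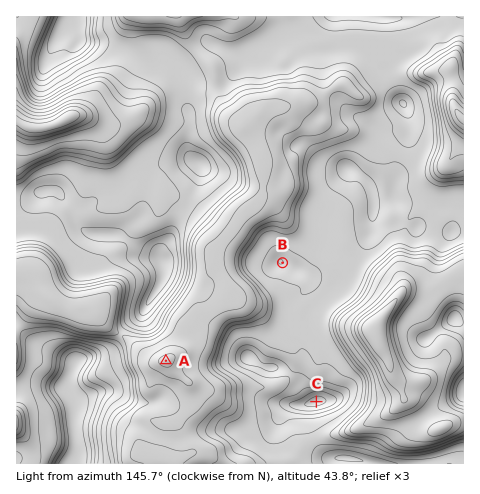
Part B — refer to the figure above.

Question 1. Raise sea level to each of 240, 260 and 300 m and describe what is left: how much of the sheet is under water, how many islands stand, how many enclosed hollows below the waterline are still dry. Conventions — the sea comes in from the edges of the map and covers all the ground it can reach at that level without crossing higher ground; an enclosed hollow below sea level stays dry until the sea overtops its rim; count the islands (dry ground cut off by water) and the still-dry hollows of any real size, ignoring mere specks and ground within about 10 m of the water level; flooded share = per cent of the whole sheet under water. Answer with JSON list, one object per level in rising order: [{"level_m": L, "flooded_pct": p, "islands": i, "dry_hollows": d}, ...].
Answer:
[{"level_m": 240, "flooded_pct": 28, "islands": 0, "dry_hollows": 0}, {"level_m": 260, "flooded_pct": 34, "islands": 0, "dry_hollows": 0}, {"level_m": 300, "flooded_pct": 48, "islands": 0, "dry_hollows": 0}]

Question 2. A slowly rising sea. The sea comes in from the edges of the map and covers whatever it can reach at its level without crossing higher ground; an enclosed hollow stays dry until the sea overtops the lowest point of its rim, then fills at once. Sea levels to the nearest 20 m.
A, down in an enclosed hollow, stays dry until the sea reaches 220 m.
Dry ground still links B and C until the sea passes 320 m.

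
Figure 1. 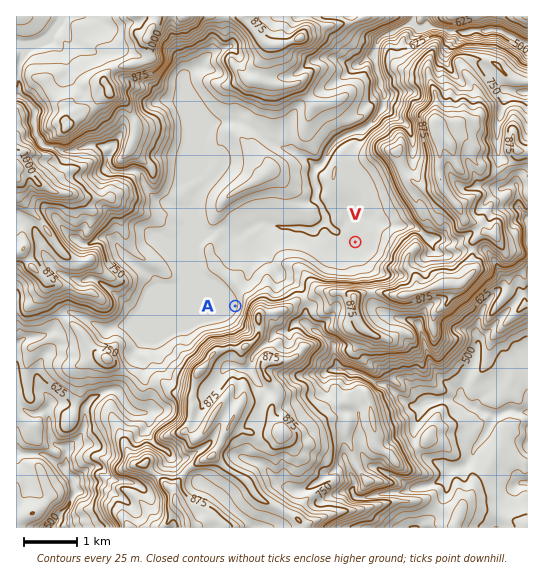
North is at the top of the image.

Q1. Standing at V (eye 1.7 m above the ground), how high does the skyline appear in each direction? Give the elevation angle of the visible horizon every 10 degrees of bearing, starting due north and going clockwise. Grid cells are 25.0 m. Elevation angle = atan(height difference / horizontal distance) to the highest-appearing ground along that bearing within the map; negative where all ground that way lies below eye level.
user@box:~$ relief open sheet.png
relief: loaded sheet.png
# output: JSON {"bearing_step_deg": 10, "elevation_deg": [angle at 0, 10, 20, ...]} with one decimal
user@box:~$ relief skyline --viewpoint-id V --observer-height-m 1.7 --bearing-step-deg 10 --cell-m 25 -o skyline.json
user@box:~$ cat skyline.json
{"bearing_step_deg": 10, "elevation_deg": [1.3, 2.8, 6.6, 7.2, 8.3, 9.4, 9.9, 9.4, 8.3, 9.6, 11.8, 12.4, 11.7, 11.6, 13.1, 12.8, 12.1, 13.3, 15.3, 14.2, 12.9, 11.3, 8.8, 6.6, 4.8, 3.3, 2.2, 2.7, 3.5, 3.4, 3.8, 3.8, 3.6, 3.1, 3.7, 2.6]}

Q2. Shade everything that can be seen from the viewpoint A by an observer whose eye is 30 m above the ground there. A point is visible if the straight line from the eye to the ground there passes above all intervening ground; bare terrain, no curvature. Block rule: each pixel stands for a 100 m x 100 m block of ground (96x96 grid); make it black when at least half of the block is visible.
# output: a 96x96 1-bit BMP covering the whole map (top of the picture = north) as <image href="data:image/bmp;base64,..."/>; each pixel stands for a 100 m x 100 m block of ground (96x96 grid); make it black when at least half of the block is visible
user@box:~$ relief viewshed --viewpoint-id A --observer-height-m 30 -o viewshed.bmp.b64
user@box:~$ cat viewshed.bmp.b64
<image width="96" height="96" href="data:image/bmp;base64,Qk2+BAAAAAAAAD4AAAAoAAAAYAAAAGAAAAABAAEAAAAAAIAEAAATCwAAEwsAAAIAAAAAAAAA////AAAAAAAAAAAAAAAAAAAAAAAAAAAAAAAAAAAAAAAAAAAAAAAAAAAAAAAAAAAAAAAAAAAAAAAAAAAAAAAAAAAAAAAAAAAAAAAAAAAAAAAAAAAAAAAAAAAAAAAAAAAAAAAAAAAAAAAAAAAAAAAAAAAAAAAAAAAAAAAAAAAAAAAAAAAAAAAAAAAAAAAAAAAAAAAAAAAAAAAAAAAAAAAAAAAAAAAAAAAAAAAAAAAAAAAAAAAAAAAAAAAAAAAAAAAAAAAAAAAAAAAAAAAAAAAAAAAAAAAAAAAAAAAAAAAAAAAAAAAAAAAAAAAAAAAAAAAAAAAAAAAAAAAAAAAAAAAAAAAAAAAAAAAAAAAAAAAAAAAAAAAAAAAAAAAAAAAAAAAAAAAAAAAAAAAAAAAAAAAAAAAAAAAAAAAAAAAAAAAAAAAAAAAAAAAAAAAAAAAAAAIAAAAAAAAAAAAAAAYAAAAAAAAAAAAAAB4AAAAAAAAAAAAAAD4AAAAAAAAAAAAAAHxAAAAAAAAAAAAAAH3AAAAAAAAAAAAAA//jDAAAAAAAAAAAB//zD+AAAAAAAAAAB7//j/gAAAAAAAAAD7////AAAAAAAAAAH/////AAAAAAAAAAOH////gAAAAAAAAAAH////gAAAAAAAAAAH////gAAAAAAAAAAP////gAAAAAAAAAAP////gAAAAAAAAAAf///+AAAAAAAAAAA9///8AAAAAAAAADAz///8AAAAAAAAAD8H///4AAAAAAAAAH+P///wAAAAAAAAAcH////gAAAAAAAAAQB////gAAAAAAAAAAA/n/3gAAAAAAAAAAA/P/3AAAAAAAAAAAAef/zAAAAAAAAAAAAM//xgAAAAAAAAABB8//xgAAAAAAAAADB8//gwAAAAAAAAAHA8//j8AAAAAAAAAGE/////gAAAAAAAAME/////+AAAAAAAA4P///9//gAAAAAAD4f//34//wAAAAAAD//7//wf/4AAAAAAD//B//4P/8AAAAAADoGA/84D/wAAAAAADAAAf8YA/gAAAAAACAAAN/AAfgAAAAAAAAAAB/wAHAAAAAAAAAAA//wAAAAAAAAAAAAB+/wAAAAAEAAAAAAA8fwAAAAAcAAAAAAAf/gAAAgB4CAAAAAAf/gAABgBgGAAAAQAP/gAABwBAOAAAB/gP/gAAD4AAOAAAAfwP/gAAD+AAMAAAAPwH/AAAD/gAMAAAAH4AXAAAD/4AMAAAAB8ABAAAD/AAYAAAAA+QBAAAD/gAAAAAAAfwDAAODfwAAAAAAAPwGAA/iBgAAAAAAAD+eAD/+AAAGAAAAAD/+Af/+AAA8AAAAAAb+AP4HAAD8AAAAAA/+AGABgAD8AAAAAD/+AMAAgAP4AAAAAB/+AYEAAAM4AAAAAAD/AQfgAAAQAAAAAAA/gAfwAAAAAAAAAAB/wAfwAAAAAAAAAAH/4A/+AAAAAAAAAAD/8gwP4AAAAAAAAAB//hgAEAAAAAAAAAA//zAAOAAAAAAAAAA//+AACAAAAAAAAAAf/+AAAMAAAAA="/>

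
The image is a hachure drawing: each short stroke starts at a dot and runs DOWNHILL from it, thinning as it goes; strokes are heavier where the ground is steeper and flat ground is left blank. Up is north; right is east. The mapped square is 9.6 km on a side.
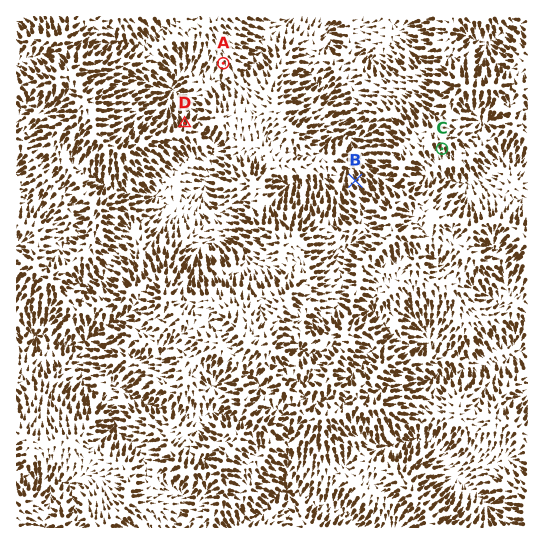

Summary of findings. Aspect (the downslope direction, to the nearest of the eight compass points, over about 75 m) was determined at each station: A S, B NW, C S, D N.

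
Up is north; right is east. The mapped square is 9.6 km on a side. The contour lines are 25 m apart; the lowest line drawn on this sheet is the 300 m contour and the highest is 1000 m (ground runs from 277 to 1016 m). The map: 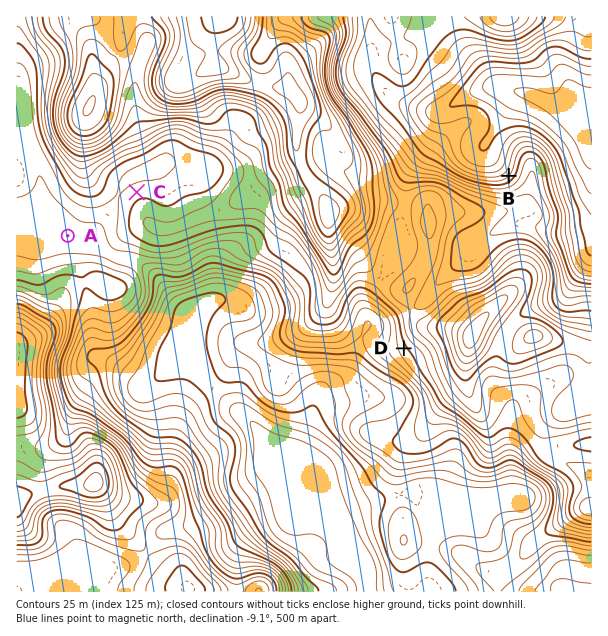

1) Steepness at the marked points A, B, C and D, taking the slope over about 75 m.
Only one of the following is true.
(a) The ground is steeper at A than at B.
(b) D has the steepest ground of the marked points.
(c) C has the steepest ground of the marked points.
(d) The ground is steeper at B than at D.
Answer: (d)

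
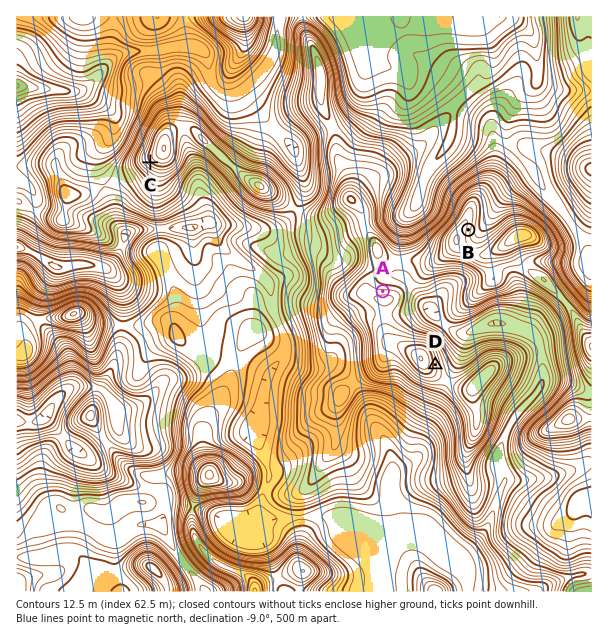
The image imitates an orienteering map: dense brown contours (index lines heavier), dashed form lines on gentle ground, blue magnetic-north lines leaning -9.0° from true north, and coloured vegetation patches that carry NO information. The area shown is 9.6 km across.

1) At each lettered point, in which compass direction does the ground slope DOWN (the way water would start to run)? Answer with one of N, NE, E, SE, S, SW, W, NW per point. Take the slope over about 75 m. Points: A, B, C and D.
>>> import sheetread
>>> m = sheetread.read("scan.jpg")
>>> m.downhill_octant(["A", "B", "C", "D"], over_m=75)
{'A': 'N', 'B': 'E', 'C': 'SW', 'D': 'E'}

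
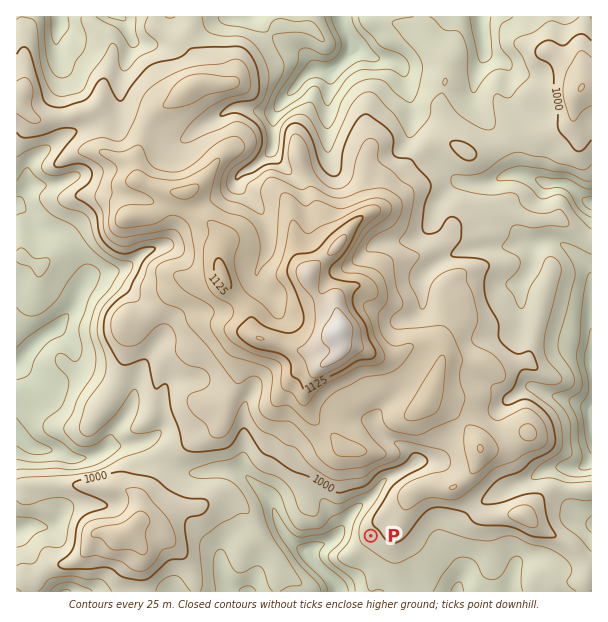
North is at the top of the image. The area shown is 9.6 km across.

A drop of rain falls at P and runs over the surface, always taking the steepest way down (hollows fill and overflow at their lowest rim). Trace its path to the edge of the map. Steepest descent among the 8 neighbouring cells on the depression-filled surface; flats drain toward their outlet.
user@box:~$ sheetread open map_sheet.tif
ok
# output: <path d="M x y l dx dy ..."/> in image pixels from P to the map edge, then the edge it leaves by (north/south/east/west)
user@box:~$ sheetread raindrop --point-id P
<path d="M371 536l-14 13-1 0-12-12-8 0-6 5-6 1-1 2-3 0-6 4-2 0 0 8 2 1 0 3 3 3 0 2 18 16 1 3 0 6"/>
exit: south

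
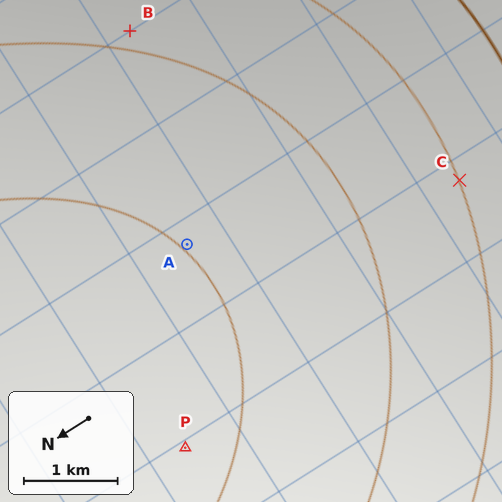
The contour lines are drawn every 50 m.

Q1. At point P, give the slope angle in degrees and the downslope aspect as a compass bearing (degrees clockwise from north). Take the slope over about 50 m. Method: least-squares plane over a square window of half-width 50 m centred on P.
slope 1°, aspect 225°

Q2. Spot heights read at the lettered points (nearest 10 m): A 650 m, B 590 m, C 550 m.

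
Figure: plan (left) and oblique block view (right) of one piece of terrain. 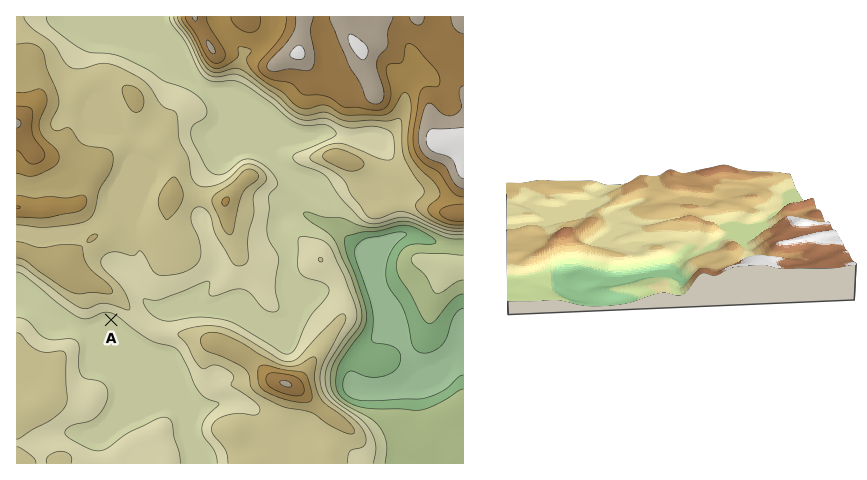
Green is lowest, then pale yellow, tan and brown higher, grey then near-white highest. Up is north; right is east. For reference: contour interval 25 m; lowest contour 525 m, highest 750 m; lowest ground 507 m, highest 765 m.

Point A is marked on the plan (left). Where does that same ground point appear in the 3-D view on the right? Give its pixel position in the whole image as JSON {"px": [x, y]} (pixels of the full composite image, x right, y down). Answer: {"px": [603, 205]}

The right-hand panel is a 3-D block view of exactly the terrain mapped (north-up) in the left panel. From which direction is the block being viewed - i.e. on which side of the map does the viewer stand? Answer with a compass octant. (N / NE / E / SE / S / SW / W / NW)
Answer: E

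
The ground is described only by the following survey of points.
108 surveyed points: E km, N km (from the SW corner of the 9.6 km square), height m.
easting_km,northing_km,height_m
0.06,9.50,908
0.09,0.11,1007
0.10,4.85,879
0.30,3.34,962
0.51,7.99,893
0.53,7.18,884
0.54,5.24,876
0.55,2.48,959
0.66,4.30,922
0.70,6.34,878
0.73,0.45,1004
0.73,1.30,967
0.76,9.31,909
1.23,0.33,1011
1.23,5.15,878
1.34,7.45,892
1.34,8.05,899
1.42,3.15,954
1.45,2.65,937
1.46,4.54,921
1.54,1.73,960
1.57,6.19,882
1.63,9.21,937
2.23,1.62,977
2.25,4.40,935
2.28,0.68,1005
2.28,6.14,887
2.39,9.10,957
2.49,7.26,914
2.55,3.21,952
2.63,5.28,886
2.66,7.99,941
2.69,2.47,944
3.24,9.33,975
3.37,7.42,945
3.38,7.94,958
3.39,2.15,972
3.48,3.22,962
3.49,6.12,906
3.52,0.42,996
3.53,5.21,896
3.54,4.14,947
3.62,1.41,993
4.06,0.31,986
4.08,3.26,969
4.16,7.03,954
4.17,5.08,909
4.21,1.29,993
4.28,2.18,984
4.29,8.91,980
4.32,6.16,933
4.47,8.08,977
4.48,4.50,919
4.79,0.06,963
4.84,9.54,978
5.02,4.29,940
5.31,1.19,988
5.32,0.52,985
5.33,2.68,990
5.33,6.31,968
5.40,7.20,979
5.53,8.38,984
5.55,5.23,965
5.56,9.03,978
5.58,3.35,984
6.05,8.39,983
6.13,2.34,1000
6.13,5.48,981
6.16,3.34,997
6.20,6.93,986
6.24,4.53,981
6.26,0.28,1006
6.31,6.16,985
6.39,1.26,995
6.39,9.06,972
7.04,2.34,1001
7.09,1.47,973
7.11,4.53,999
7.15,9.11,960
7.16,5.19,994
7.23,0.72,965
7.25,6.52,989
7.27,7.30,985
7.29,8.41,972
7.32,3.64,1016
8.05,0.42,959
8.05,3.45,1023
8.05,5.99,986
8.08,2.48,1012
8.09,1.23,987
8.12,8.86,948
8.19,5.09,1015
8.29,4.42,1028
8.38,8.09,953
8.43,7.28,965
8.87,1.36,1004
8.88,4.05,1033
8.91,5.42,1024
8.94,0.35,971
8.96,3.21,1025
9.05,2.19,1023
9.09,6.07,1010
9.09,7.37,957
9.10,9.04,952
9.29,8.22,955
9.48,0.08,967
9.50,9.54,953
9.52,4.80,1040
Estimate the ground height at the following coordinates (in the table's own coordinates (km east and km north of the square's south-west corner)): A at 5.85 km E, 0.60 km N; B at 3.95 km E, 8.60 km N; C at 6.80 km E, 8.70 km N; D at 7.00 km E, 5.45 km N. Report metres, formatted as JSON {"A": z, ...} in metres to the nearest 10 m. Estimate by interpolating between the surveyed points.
{"A": 1000, "B": 980, "C": 970, "D": 990}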